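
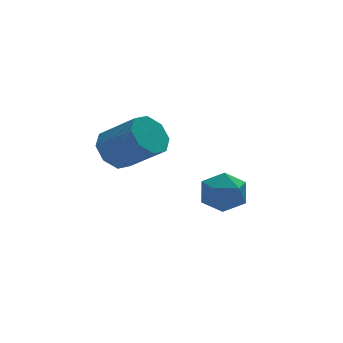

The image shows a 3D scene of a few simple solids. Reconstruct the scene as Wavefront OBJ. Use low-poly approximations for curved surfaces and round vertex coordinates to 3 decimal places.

v -2.248 -0.653 -0.276
v -1.718 -1.005 -1.099
v -0.623 -2.239 0.133
v -1.152 -1.887 0.956
v -1.375 -0.368 -0.766
v -0.28 -1.603 0.466
v -1.544 0.102 -0.146
v -0.448 -1.133 1.086
v -2.124 0.13 0.398
v -1.029 -1.105 1.63
v -2.777 -0.301 0.547
v -1.682 -1.535 1.779
v -3.12 -0.937 0.214
v -2.025 -2.172 1.446
v -2.952 -1.407 -0.406
v -1.856 -2.642 0.826
v -2.371 -1.435 -0.95
v -1.276 -2.67 0.282
v 2.955 0.956 -3.45
v 3.633 0.047 -3.386
v 1.627 -0.087 -4.174
v 2.305 -0.996 -4.11
v 1.901 -0.522 -3.161
v 2.721 0.123 -2.713
v 2.539 -0.163 -4.847
v 3.359 0.482 -4.399
v 3.376 -0.644 -4.249
v 2.982 -0.866 -3.208
v 2.278 0.826 -4.352
v 1.884 0.604 -3.311
f 2 1 5
f 2 5 3
f 3 5 6
f 3 6 4
f 5 1 7
f 5 7 6
f 6 7 8
f 6 8 4
f 7 1 9
f 7 9 8
f 8 9 10
f 8 10 4
f 9 1 11
f 9 11 10
f 10 11 12
f 10 12 4
f 11 1 13
f 11 13 12
f 12 13 14
f 12 14 4
f 13 1 15
f 13 15 14
f 14 15 16
f 14 16 4
f 15 1 17
f 15 17 16
f 16 17 18
f 16 18 4
f 17 1 2
f 17 2 18
f 18 2 3
f 18 3 4
f 19 30 24
f 19 24 20
f 19 20 26
f 19 26 29
f 19 29 30
f 20 24 28
f 24 30 23
f 30 29 21
f 29 26 25
f 26 20 27
f 22 28 23
f 22 23 21
f 22 21 25
f 22 25 27
f 22 27 28
f 23 28 24
f 21 23 30
f 25 21 29
f 27 25 26
f 28 27 20



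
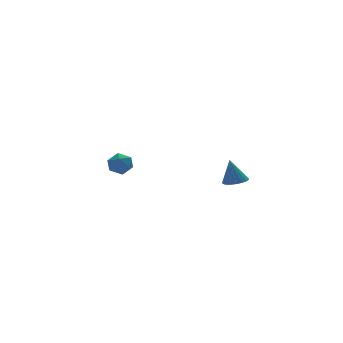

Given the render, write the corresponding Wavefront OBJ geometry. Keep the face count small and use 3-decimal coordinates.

v -0.488 -4.077 -0.374
v 0.077 -3.887 -0.311
v -0.692 -3.883 0.854
v -0.055 -3.662 -0.368
v -0.273 -3.519 -0.427
v -0.534 -3.487 -0.475
v -0.786 -3.572 -0.503
v -0.978 -3.757 -0.506
v -1.074 -4.005 -0.482
v -1.054 -4.268 -0.438
v -0.921 -4.492 -0.38
v -0.703 -4.635 -0.321
v -0.443 -4.667 -0.273
v -0.191 -4.582 -0.245
v 0.002 -4.397 -0.242
v 0.097 -4.149 -0.266
v -3.895 2.444 -1.521
v -3.609 2.874 -1.074
v -3.251 1.626 -1.146
v -2.965 2.056 -0.699
v -3.617 1.865 -0.621
v -4.014 2.37 -0.852
v -2.846 2.13 -1.368
v -3.243 2.635 -1.599
v -2.96 2.68 -0.979
v -3.437 2.516 -0.517
v -3.423 1.984 -1.703
v -3.9 1.82 -1.241
f 2 1 4
f 2 4 3
f 4 1 5
f 4 5 3
f 5 1 6
f 5 6 3
f 6 1 7
f 6 7 3
f 7 1 8
f 7 8 3
f 8 1 9
f 8 9 3
f 9 1 10
f 9 10 3
f 10 1 11
f 10 11 3
f 11 1 12
f 11 12 3
f 12 1 13
f 12 13 3
f 13 1 14
f 13 14 3
f 14 1 15
f 14 15 3
f 15 1 16
f 15 16 3
f 16 1 2
f 16 2 3
f 17 28 22
f 17 22 18
f 17 18 24
f 17 24 27
f 17 27 28
f 18 22 26
f 22 28 21
f 28 27 19
f 27 24 23
f 24 18 25
f 20 26 21
f 20 21 19
f 20 19 23
f 20 23 25
f 20 25 26
f 21 26 22
f 19 21 28
f 23 19 27
f 25 23 24
f 26 25 18



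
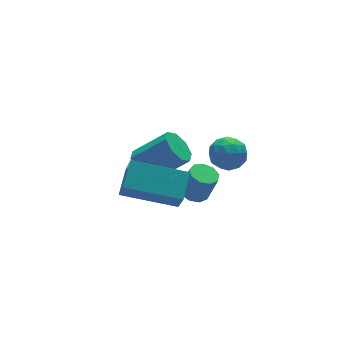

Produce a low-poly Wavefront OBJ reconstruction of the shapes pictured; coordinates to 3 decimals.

v -0.835 0.392 -0.484
v -0.351 0.769 -0.8
v 0.718 0.244 0.207
v 0.235 -0.132 0.524
v -0.589 1.033 -0.41
v 0.48 0.508 0.597
v -0.971 0.922 -0.063
v 0.098 0.397 0.945
v -1.273 0.5 0.038
v -0.204 -0.025 1.045
v -1.318 0.016 -0.167
v -0.249 -0.509 0.84
v -1.08 -0.248 -0.557
v -0.011 -0.773 0.45
v -0.698 -0.137 -0.905
v 0.371 -0.662 0.103
v -0.396 0.285 -1.005
v 0.673 -0.24 0.002
v -3.269 -2.529 1.614
v -3.439 -3.172 2.649
v -2.643 -1.852 2.138
v -2.813 -2.495 3.173
v -1.727 -3.625 1.187
v -1.897 -4.268 2.222
v -1.101 -2.948 1.711
v -1.271 -3.591 2.746
v -0.263 -2.053 -0.117
v 0.008 -2.47 -0.27
v 0.294 -2.663 0.764
v 0.023 -2.247 0.917
v 0.216 -2.182 -0.273
v 0.502 -2.375 0.761
v 0.2 -1.833 -0.204
v 0.486 -2.026 0.83
v -0.032 -1.588 -0.094
v 0.253 -1.781 0.941
v -0.373 -1.56 0.006
v -0.088 -1.753 1.04
v -0.662 -1.763 0.047
v -0.377 -1.957 1.081
v -0.764 -2.102 0.012
v -0.479 -2.296 1.046
v -0.632 -2.418 -0.083
v -0.346 -2.612 0.951
v -0.326 -2.564 -0.195
v -0.041 -2.757 0.839
v 1.624 -0.988 1.135
v 2.059 -1.244 0.643
v 0.761 -1.576 0.677
v 1.196 -1.832 0.185
v 1.266 -2.034 0.857
v 1.799 -1.671 1.139
v 1.021 -1.149 0.181
v 1.554 -0.786 0.463
v 1.686 -1.343 0.053
v 1.837 -1.89 0.471
v 0.983 -0.93 0.849
v 1.134 -1.477 1.267
v 1.917 -1.064 0.929
v 0.903 -1.756 0.391
v 0.944 -1.875 0.786
v 1.2 -2.025 0.497
v 1.764 -1.315 1.221
v 2.02 -1.465 0.931
v 1.554 -1.93 1.057
v 0.8 -1.355 0.389
v 1.056 -1.505 0.099
v 1.62 -0.795 0.823
v 1.876 -0.945 0.534
v 1.266 -0.89 0.263
v 1.954 -1.273 0.293
v 1.447 -1.619 0.024
v 1.344 -1.218 0.022
v 1.657 -1.004 0.188
v 2.043 -1.594 0.539
v 1.535 -1.94 0.27
v 1.577 -2.059 0.664
v 1.89 -1.845 0.83
v 1.824 -1.653 0.192
v 1.285 -0.88 1.05
v 0.777 -1.226 0.781
v 0.93 -0.975 0.49
v 1.243 -0.761 0.656
v 1.373 -1.201 1.296
v 0.866 -1.547 1.027
v 1.163 -1.816 1.132
v 1.476 -1.602 1.298
v 0.996 -1.167 1.128
f 2 1 5
f 2 5 3
f 3 5 6
f 3 6 4
f 5 1 7
f 5 7 6
f 6 7 8
f 6 8 4
f 7 1 9
f 7 9 8
f 8 9 10
f 8 10 4
f 9 1 11
f 9 11 10
f 10 11 12
f 10 12 4
f 11 1 13
f 11 13 12
f 12 13 14
f 12 14 4
f 13 1 15
f 13 15 14
f 14 15 16
f 14 16 4
f 15 1 17
f 15 17 16
f 16 17 18
f 16 18 4
f 17 1 2
f 17 2 18
f 18 2 3
f 18 3 4
f 20 22 19
f 23 20 19
f 19 22 21
f 21 23 19
f 20 26 22
f 24 20 23
f 24 26 20
f 22 26 21
f 25 23 21
f 21 26 25
f 25 24 23
f 26 24 25
f 28 27 31
f 28 31 29
f 29 31 32
f 29 32 30
f 31 27 33
f 31 33 32
f 32 33 34
f 32 34 30
f 33 27 35
f 33 35 34
f 34 35 36
f 34 36 30
f 35 27 37
f 35 37 36
f 36 37 38
f 36 38 30
f 37 27 39
f 37 39 38
f 38 39 40
f 38 40 30
f 39 27 41
f 39 41 40
f 40 41 42
f 40 42 30
f 41 27 43
f 41 43 42
f 42 43 44
f 42 44 30
f 43 27 45
f 43 45 44
f 44 45 46
f 44 46 30
f 45 27 28
f 45 28 46
f 46 28 29
f 46 29 30
f 47 84 63
f 84 58 87
f 63 87 52
f 84 87 63
f 47 63 59
f 63 52 64
f 59 64 48
f 63 64 59
f 47 59 68
f 59 48 69
f 68 69 54
f 59 69 68
f 47 68 80
f 68 54 83
f 80 83 57
f 68 83 80
f 47 80 84
f 80 57 88
f 84 88 58
f 80 88 84
f 48 64 75
f 64 52 78
f 75 78 56
f 64 78 75
f 52 87 65
f 87 58 86
f 65 86 51
f 87 86 65
f 58 88 85
f 88 57 81
f 85 81 49
f 88 81 85
f 57 83 82
f 83 54 70
f 82 70 53
f 83 70 82
f 54 69 74
f 69 48 71
f 74 71 55
f 69 71 74
f 50 76 62
f 76 56 77
f 62 77 51
f 76 77 62
f 50 62 60
f 62 51 61
f 60 61 49
f 62 61 60
f 50 60 67
f 60 49 66
f 67 66 53
f 60 66 67
f 50 67 72
f 67 53 73
f 72 73 55
f 67 73 72
f 50 72 76
f 72 55 79
f 76 79 56
f 72 79 76
f 51 77 65
f 77 56 78
f 65 78 52
f 77 78 65
f 49 61 85
f 61 51 86
f 85 86 58
f 61 86 85
f 53 66 82
f 66 49 81
f 82 81 57
f 66 81 82
f 55 73 74
f 73 53 70
f 74 70 54
f 73 70 74
f 56 79 75
f 79 55 71
f 75 71 48
f 79 71 75



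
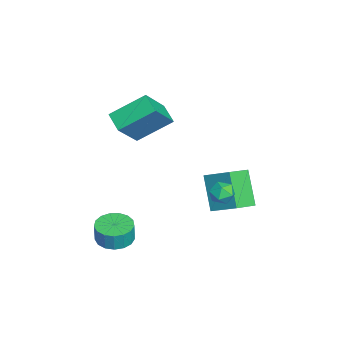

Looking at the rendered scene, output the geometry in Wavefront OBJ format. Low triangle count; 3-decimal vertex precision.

v -1.37 -1.979 1.369
v -1.696 -0.243 2.524
v -0.432 -1.497 0.91
v -0.758 0.238 2.065
v -0.182 -2.798 2.935
v -0.508 -1.063 4.09
v 0.756 -2.317 2.476
v 0.43 -0.581 3.631
v -1.392 2.588 -2.097
v -0.623 3.799 -1.261
v -0.145 2.937 -3.75
v 0.624 4.148 -2.915
v -0.484 1.672 -1.605
v 0.285 2.883 -0.77
v 0.763 2.021 -3.259
v 1.532 3.232 -2.423
v 2.109 2.677 -0.367
v 2.564 2.966 0.069
v 2.936 2.074 -0.829
v 3.391 2.363 -0.393
v 2.912 1.922 -0.153
v 2.401 2.295 0.133
v 3.099 2.745 -0.893
v 2.588 3.118 -0.607
v 3.176 3.008 -0.255
v 3.06 2.499 0.202
v 2.44 2.541 -0.962
v 2.324 2.032 -0.505
v 2.834 -2.444 -3.607
v 3.344 -1.656 -3.653
v 3.455 -1.667 -2.619
v 2.946 -2.456 -2.573
v 2.922 -1.508 -3.606
v 3.033 -1.52 -2.572
v 2.479 -1.575 -3.559
v 2.59 -1.587 -2.525
v 2.118 -1.841 -3.523
v 2.229 -1.853 -2.489
v 1.921 -2.245 -3.507
v 2.032 -2.257 -2.473
v 1.933 -2.695 -3.513
v 2.045 -2.707 -2.479
v 2.152 -3.087 -3.541
v 2.263 -3.099 -2.507
v 2.527 -3.332 -3.584
v 2.638 -3.344 -2.55
v 2.972 -3.374 -3.632
v 3.084 -3.385 -2.598
v 3.386 -3.202 -3.675
v 3.497 -3.214 -2.641
v 3.674 -2.857 -3.702
v 3.785 -2.869 -2.668
v 3.769 -2.417 -3.707
v 3.88 -2.429 -2.673
v 3.65 -1.984 -3.69
v 3.761 -1.995 -2.656
f 2 4 1
f 5 2 1
f 1 4 3
f 3 5 1
f 2 8 4
f 6 2 5
f 6 8 2
f 4 8 3
f 7 5 3
f 3 8 7
f 7 6 5
f 8 6 7
f 10 12 9
f 13 10 9
f 9 12 11
f 11 13 9
f 10 16 12
f 14 10 13
f 14 16 10
f 12 16 11
f 15 13 11
f 11 16 15
f 15 14 13
f 16 14 15
f 17 28 22
f 17 22 18
f 17 18 24
f 17 24 27
f 17 27 28
f 18 22 26
f 22 28 21
f 28 27 19
f 27 24 23
f 24 18 25
f 20 26 21
f 20 21 19
f 20 19 23
f 20 23 25
f 20 25 26
f 21 26 22
f 19 21 28
f 23 19 27
f 25 23 24
f 26 25 18
f 30 29 33
f 30 33 31
f 31 33 34
f 31 34 32
f 33 29 35
f 33 35 34
f 34 35 36
f 34 36 32
f 35 29 37
f 35 37 36
f 36 37 38
f 36 38 32
f 37 29 39
f 37 39 38
f 38 39 40
f 38 40 32
f 39 29 41
f 39 41 40
f 40 41 42
f 40 42 32
f 41 29 43
f 41 43 42
f 42 43 44
f 42 44 32
f 43 29 45
f 43 45 44
f 44 45 46
f 44 46 32
f 45 29 47
f 45 47 46
f 46 47 48
f 46 48 32
f 47 29 49
f 47 49 48
f 48 49 50
f 48 50 32
f 49 29 51
f 49 51 50
f 50 51 52
f 50 52 32
f 51 29 53
f 51 53 52
f 52 53 54
f 52 54 32
f 53 29 55
f 53 55 54
f 54 55 56
f 54 56 32
f 55 29 30
f 55 30 56
f 56 30 31
f 56 31 32



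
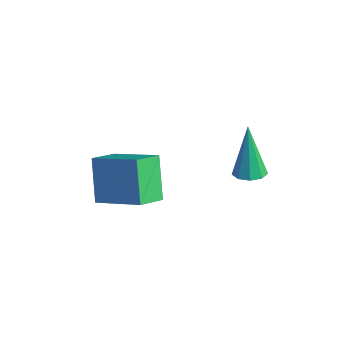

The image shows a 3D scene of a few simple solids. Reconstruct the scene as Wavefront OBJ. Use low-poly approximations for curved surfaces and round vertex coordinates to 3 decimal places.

v -1.456 -0.777 -0.682
v -1.29 -1.839 -0.149
v 0.23 -0.08 0.185
v 0.396 -1.142 0.718
v -0.496 -1.338 -2.098
v -0.33 -2.4 -1.565
v 1.19 -0.641 -1.231
v 1.356 -1.703 -0.698
v 1.686 2.772 -1.401
v 2.307 2.814 -1.249
v 1.154 3.068 0.681
v 2.149 3.211 -1.345
v 1.775 3.402 -1.468
v 1.36 3.299 -1.56
v 1.097 2.949 -1.577
v 1.11 2.517 -1.512
v 1.393 2.203 -1.396
v 1.813 2.156 -1.282
v 2.174 2.397 -1.223
f 2 4 1
f 5 2 1
f 1 4 3
f 3 5 1
f 2 8 4
f 6 2 5
f 6 8 2
f 4 8 3
f 7 5 3
f 3 8 7
f 7 6 5
f 8 6 7
f 10 9 12
f 10 12 11
f 12 9 13
f 12 13 11
f 13 9 14
f 13 14 11
f 14 9 15
f 14 15 11
f 15 9 16
f 15 16 11
f 16 9 17
f 16 17 11
f 17 9 18
f 17 18 11
f 18 9 19
f 18 19 11
f 19 9 10
f 19 10 11



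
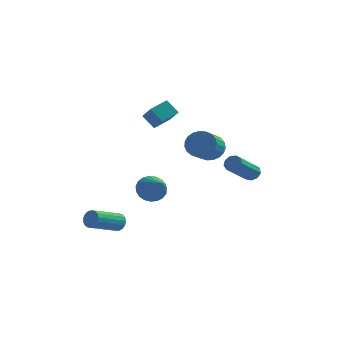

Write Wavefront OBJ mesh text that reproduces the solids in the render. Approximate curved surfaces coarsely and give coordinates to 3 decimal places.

v -0.593 -0.719 -1.423
v -0.227 -0.992 -2.116
v 0.333 -1.981 -0.437
v -0.007 -0.748 -2.01
v 0.112 -0.499 -1.803
v 0.108 -0.288 -1.53
v -0.016 -0.151 -1.238
v -0.24 -0.113 -0.979
v -0.526 -0.18 -0.796
v -0.822 -0.339 -0.722
v -1.08 -0.565 -0.769
v -1.253 -0.817 -0.929
v -1.311 -1.052 -1.175
v -1.246 -1.23 -1.463
v -1.068 -1.319 -1.745
v -0.807 -1.305 -1.971
v -0.51 -1.189 -2.102
v -1.93 -2.185 -3.244
v -1.568 -2.231 -2.833
v -2.587 -3.581 -2.085
v -2.95 -3.535 -2.496
v -1.74 -2.052 -2.746
v -2.76 -3.402 -1.997
v -1.956 -1.904 -2.772
v -2.975 -3.254 -2.024
v -2.166 -1.82 -2.907
v -3.185 -3.17 -2.158
v -2.322 -1.82 -3.119
v -3.341 -3.17 -2.37
v -2.388 -1.903 -3.36
v -3.408 -3.253 -2.611
v -2.35 -2.051 -3.574
v -3.369 -3.401 -2.825
v -2.215 -2.23 -3.713
v -3.235 -3.58 -2.964
v -2.015 -2.398 -3.744
v -3.035 -3.748 -2.996
v -1.796 -2.518 -3.661
v -2.815 -3.868 -2.912
v -1.607 -2.561 -3.483
v -2.627 -3.911 -2.734
v -1.493 -2.518 -3.249
v -2.512 -3.868 -2.501
v -1.478 -2.399 -3.015
v -2.498 -3.749 -2.266
v -1.462 3.462 1.084
v -2.135 3.678 1.805
v -0.798 4.283 1.457
v -1.471 4.5 2.178
v -0.789 2.5 2.002
v -1.462 2.717 2.723
v -0.125 3.322 2.375
v -0.798 3.538 3.096
v 3.788 3.064 -1.484
v 4.187 3.154 -1.146
v 3.47 1.705 0.082
v 3.072 1.616 -0.256
v 3.904 3.364 -1.063
v 3.187 1.916 0.165
v 3.567 3.435 -1.176
v 2.85 1.986 0.052
v 3.334 3.332 -1.434
v 2.617 1.883 -0.206
v 3.313 3.104 -1.715
v 2.596 1.655 -0.487
v 3.515 2.857 -1.888
v 2.798 1.409 -0.66
v 3.845 2.708 -1.872
v 3.128 1.259 -0.644
v 4.148 2.725 -1.675
v 3.431 1.276 -0.446
v 4.283 2.901 -1.388
v 3.567 1.452 -0.16
v 2.438 -1.077 1.885
v 2.942 -0.815 2.476
v 2.746 -2.04 3.187
v 2.242 -2.303 2.595
v 2.639 -0.703 2.586
v 2.444 -1.928 3.297
v 2.302 -0.655 2.574
v 2.106 -1.881 3.285
v 1.988 -0.681 2.444
v 1.792 -1.906 3.155
v 1.752 -0.775 2.217
v 1.556 -2 2.928
v 1.634 -0.922 1.932
v 1.439 -2.147 2.643
v 1.656 -1.095 1.639
v 1.46 -2.32 2.35
v 1.812 -1.265 1.389
v 1.617 -2.49 2.1
v 2.077 -1.403 1.224
v 1.882 -2.628 1.935
v 2.404 -1.485 1.174
v 2.209 -2.71 1.884
v 2.737 -1.496 1.246
v 2.542 -2.721 1.957
v 3.019 -1.434 1.429
v 2.823 -2.66 2.14
v 3.199 -1.311 1.691
v 3.004 -2.537 2.401
v 3.248 -1.148 1.986
v 3.053 -2.373 2.697
v 3.157 -0.972 2.263
v 2.962 -2.198 2.974
f 2 1 4
f 2 4 3
f 4 1 5
f 4 5 3
f 5 1 6
f 5 6 3
f 6 1 7
f 6 7 3
f 7 1 8
f 7 8 3
f 8 1 9
f 8 9 3
f 9 1 10
f 9 10 3
f 10 1 11
f 10 11 3
f 11 1 12
f 11 12 3
f 12 1 13
f 12 13 3
f 13 1 14
f 13 14 3
f 14 1 15
f 14 15 3
f 15 1 16
f 15 16 3
f 16 1 17
f 16 17 3
f 17 1 2
f 17 2 3
f 19 18 22
f 19 22 20
f 20 22 23
f 20 23 21
f 22 18 24
f 22 24 23
f 23 24 25
f 23 25 21
f 24 18 26
f 24 26 25
f 25 26 27
f 25 27 21
f 26 18 28
f 26 28 27
f 27 28 29
f 27 29 21
f 28 18 30
f 28 30 29
f 29 30 31
f 29 31 21
f 30 18 32
f 30 32 31
f 31 32 33
f 31 33 21
f 32 18 34
f 32 34 33
f 33 34 35
f 33 35 21
f 34 18 36
f 34 36 35
f 35 36 37
f 35 37 21
f 36 18 38
f 36 38 37
f 37 38 39
f 37 39 21
f 38 18 40
f 38 40 39
f 39 40 41
f 39 41 21
f 40 18 42
f 40 42 41
f 41 42 43
f 41 43 21
f 42 18 44
f 42 44 43
f 43 44 45
f 43 45 21
f 44 18 19
f 44 19 45
f 45 19 20
f 45 20 21
f 47 49 46
f 50 47 46
f 46 49 48
f 48 50 46
f 47 53 49
f 51 47 50
f 51 53 47
f 49 53 48
f 52 50 48
f 48 53 52
f 52 51 50
f 53 51 52
f 55 54 58
f 55 58 56
f 56 58 59
f 56 59 57
f 58 54 60
f 58 60 59
f 59 60 61
f 59 61 57
f 60 54 62
f 60 62 61
f 61 62 63
f 61 63 57
f 62 54 64
f 62 64 63
f 63 64 65
f 63 65 57
f 64 54 66
f 64 66 65
f 65 66 67
f 65 67 57
f 66 54 68
f 66 68 67
f 67 68 69
f 67 69 57
f 68 54 70
f 68 70 69
f 69 70 71
f 69 71 57
f 70 54 72
f 70 72 71
f 71 72 73
f 71 73 57
f 72 54 55
f 72 55 73
f 73 55 56
f 73 56 57
f 75 74 78
f 75 78 76
f 76 78 79
f 76 79 77
f 78 74 80
f 78 80 79
f 79 80 81
f 79 81 77
f 80 74 82
f 80 82 81
f 81 82 83
f 81 83 77
f 82 74 84
f 82 84 83
f 83 84 85
f 83 85 77
f 84 74 86
f 84 86 85
f 85 86 87
f 85 87 77
f 86 74 88
f 86 88 87
f 87 88 89
f 87 89 77
f 88 74 90
f 88 90 89
f 89 90 91
f 89 91 77
f 90 74 92
f 90 92 91
f 91 92 93
f 91 93 77
f 92 74 94
f 92 94 93
f 93 94 95
f 93 95 77
f 94 74 96
f 94 96 95
f 95 96 97
f 95 97 77
f 96 74 98
f 96 98 97
f 97 98 99
f 97 99 77
f 98 74 100
f 98 100 99
f 99 100 101
f 99 101 77
f 100 74 102
f 100 102 101
f 101 102 103
f 101 103 77
f 102 74 104
f 102 104 103
f 103 104 105
f 103 105 77
f 104 74 75
f 104 75 105
f 105 75 76
f 105 76 77



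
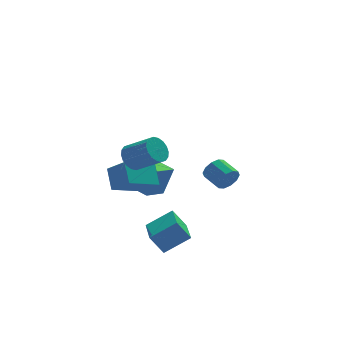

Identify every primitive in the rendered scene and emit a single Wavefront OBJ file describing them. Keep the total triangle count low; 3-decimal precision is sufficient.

v -1.186 -4.16 -2.129
v -1.771 -3.898 -1.21
v -0.891 -2.294 -2.473
v -1.475 -2.032 -1.554
v 0.055 -4.208 -1.326
v -0.529 -3.946 -0.407
v 0.351 -2.342 -1.67
v -0.234 -2.08 -0.751
v -2.684 -0.451 0.084
v -2.035 -1.191 0.838
v -2.667 0.463 0.965
v -2.018 -0.277 1.72
v -1.082 0.217 -0.64
v -0.433 -0.523 0.115
v -1.065 1.131 0.242
v -0.416 0.391 0.996
v 2.917 -0.389 -0.131
v 3.123 -0.104 -0.701
v 2.689 0.854 -0.379
v 2.483 0.569 0.191
v 2.743 -0.255 -0.764
v 2.309 0.703 -0.442
v 2.429 -0.457 -0.585
v 1.995 0.501 -0.263
v 2.302 -0.634 -0.233
v 1.868 0.324 0.09
v 2.409 -0.716 0.159
v 1.975 0.242 0.481
v 2.711 -0.674 0.439
v 2.277 0.284 0.761
v 3.091 -0.523 0.502
v 2.657 0.435 0.824
v 3.405 -0.321 0.323
v 2.971 0.637 0.645
v 3.532 -0.144 -0.03
v 3.098 0.814 0.293
v 3.425 -0.062 -0.421
v 2.991 0.896 -0.099
v -2.161 -2.421 3.194
v -1.62 -1.949 3.059
v -0.679 -2.787 3.89
v -1.219 -3.259 4.026
v -1.754 -1.83 3.33
v -0.813 -2.668 4.161
v -1.968 -1.828 3.574
v -1.027 -2.666 4.406
v -2.22 -1.943 3.743
v -1.279 -2.782 4.575
v -2.461 -2.153 3.804
v -1.519 -2.992 4.635
v -2.642 -2.416 3.743
v -1.7 -3.255 4.575
v -2.727 -2.68 3.574
v -1.786 -3.519 4.406
v -2.701 -2.893 3.33
v -1.76 -3.731 4.161
v -2.567 -3.012 3.059
v -1.626 -3.85 3.89
v -2.353 -3.014 2.814
v -1.412 -3.852 3.646
v -2.101 -2.898 2.645
v -1.16 -3.737 3.477
v -1.861 -2.688 2.585
v -0.919 -3.527 3.416
v -1.68 -2.425 2.645
v -0.738 -3.264 3.477
v -1.594 -2.161 2.814
v -0.653 -3 3.646
v -1.442 2.763 -1.434
v -0.898 2.834 0.101
v -0.446 3.451 -1.819
v 0.098 3.522 -0.284
v -0.578 1.378 -1.676
v -0.034 1.449 -0.141
v 0.418 2.066 -2.061
v 0.962 2.137 -0.526
f 2 4 1
f 5 2 1
f 1 4 3
f 3 5 1
f 2 8 4
f 6 2 5
f 6 8 2
f 4 8 3
f 7 5 3
f 3 8 7
f 7 6 5
f 8 6 7
f 10 12 9
f 13 10 9
f 9 12 11
f 11 13 9
f 10 16 12
f 14 10 13
f 14 16 10
f 12 16 11
f 15 13 11
f 11 16 15
f 15 14 13
f 16 14 15
f 18 17 21
f 18 21 19
f 19 21 22
f 19 22 20
f 21 17 23
f 21 23 22
f 22 23 24
f 22 24 20
f 23 17 25
f 23 25 24
f 24 25 26
f 24 26 20
f 25 17 27
f 25 27 26
f 26 27 28
f 26 28 20
f 27 17 29
f 27 29 28
f 28 29 30
f 28 30 20
f 29 17 31
f 29 31 30
f 30 31 32
f 30 32 20
f 31 17 33
f 31 33 32
f 32 33 34
f 32 34 20
f 33 17 35
f 33 35 34
f 34 35 36
f 34 36 20
f 35 17 37
f 35 37 36
f 36 37 38
f 36 38 20
f 37 17 18
f 37 18 38
f 38 18 19
f 38 19 20
f 40 39 43
f 40 43 41
f 41 43 44
f 41 44 42
f 43 39 45
f 43 45 44
f 44 45 46
f 44 46 42
f 45 39 47
f 45 47 46
f 46 47 48
f 46 48 42
f 47 39 49
f 47 49 48
f 48 49 50
f 48 50 42
f 49 39 51
f 49 51 50
f 50 51 52
f 50 52 42
f 51 39 53
f 51 53 52
f 52 53 54
f 52 54 42
f 53 39 55
f 53 55 54
f 54 55 56
f 54 56 42
f 55 39 57
f 55 57 56
f 56 57 58
f 56 58 42
f 57 39 59
f 57 59 58
f 58 59 60
f 58 60 42
f 59 39 61
f 59 61 60
f 60 61 62
f 60 62 42
f 61 39 63
f 61 63 62
f 62 63 64
f 62 64 42
f 63 39 65
f 63 65 64
f 64 65 66
f 64 66 42
f 65 39 67
f 65 67 66
f 66 67 68
f 66 68 42
f 67 39 40
f 67 40 68
f 68 40 41
f 68 41 42
f 70 72 69
f 73 70 69
f 69 72 71
f 71 73 69
f 70 76 72
f 74 70 73
f 74 76 70
f 72 76 71
f 75 73 71
f 71 76 75
f 75 74 73
f 76 74 75



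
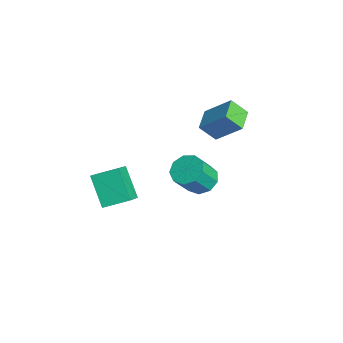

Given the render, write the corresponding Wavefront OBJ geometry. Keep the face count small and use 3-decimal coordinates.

v 0.289 0.662 -0.149
v 0.92 1.328 0.055
v 1.422 0.423 1.454
v 0.791 -0.242 1.249
v 0.36 1.461 0.341
v 0.862 0.556 1.74
v -0.233 1.22 0.398
v 0.269 0.315 1.797
v -0.582 0.718 0.199
v -0.08 -0.187 1.598
v -0.524 0.19 -0.163
v -0.022 -0.715 1.236
v -0.085 -0.117 -0.519
v 0.417 -1.022 0.88
v 0.529 -0.059 -0.702
v 1.031 -0.964 0.697
v 1.03 0.336 -0.626
v 1.532 -0.569 0.772
v 1.185 0.884 -0.327
v 1.687 -0.021 1.071
v -2.56 2.172 0.371
v -2.825 1.336 1.276
v -3.768 2.8 0.598
v -4.033 1.964 1.503
v -1.707 3.336 1.697
v -1.972 2.5 2.602
v -2.915 3.964 1.924
v -3.18 3.128 2.829
v -1.901 -3.59 -3.211
v -3.26 -3.897 -1.734
v -1.59 -2.196 -2.635
v -2.949 -2.503 -1.158
v -0.771 -4.217 -2.302
v -2.13 -4.524 -0.825
v -0.46 -2.823 -1.726
v -1.819 -3.13 -0.249
f 2 1 5
f 2 5 3
f 3 5 6
f 3 6 4
f 5 1 7
f 5 7 6
f 6 7 8
f 6 8 4
f 7 1 9
f 7 9 8
f 8 9 10
f 8 10 4
f 9 1 11
f 9 11 10
f 10 11 12
f 10 12 4
f 11 1 13
f 11 13 12
f 12 13 14
f 12 14 4
f 13 1 15
f 13 15 14
f 14 15 16
f 14 16 4
f 15 1 17
f 15 17 16
f 16 17 18
f 16 18 4
f 17 1 19
f 17 19 18
f 18 19 20
f 18 20 4
f 19 1 2
f 19 2 20
f 20 2 3
f 20 3 4
f 22 24 21
f 25 22 21
f 21 24 23
f 23 25 21
f 22 28 24
f 26 22 25
f 26 28 22
f 24 28 23
f 27 25 23
f 23 28 27
f 27 26 25
f 28 26 27
f 30 32 29
f 33 30 29
f 29 32 31
f 31 33 29
f 30 36 32
f 34 30 33
f 34 36 30
f 32 36 31
f 35 33 31
f 31 36 35
f 35 34 33
f 36 34 35



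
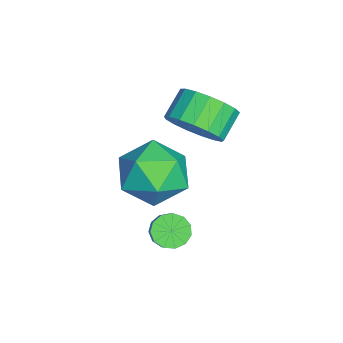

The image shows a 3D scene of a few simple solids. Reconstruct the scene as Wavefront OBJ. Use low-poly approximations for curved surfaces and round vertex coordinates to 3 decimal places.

v -0.027 2.136 -0.615
v 0.549 2.899 -0.398
v -0.258 3.327 0.233
v -0.833 2.564 0.015
v 0.32 3.037 -0.783
v -0.487 3.465 -0.153
v 0.013 2.968 -1.131
v -0.794 3.397 -0.5
v -0.304 2.709 -1.36
v -1.111 3.137 -0.73
v -0.557 2.319 -1.419
v -1.364 2.747 -0.788
v -0.689 1.886 -1.293
v -1.496 2.314 -0.663
v -0.668 1.511 -1.012
v -1.475 1.939 -0.382
v -0.501 1.279 -0.641
v -1.308 1.707 -0.01
v -0.225 1.243 -0.263
v -1.032 1.671 0.367
v 0.096 1.412 0.034
v -0.711 1.84 0.664
v 0.39 1.746 0.182
v -0.417 2.175 0.812
v 0.588 2.17 0.148
v -0.219 2.599 0.778
v 0.645 2.586 -0.062
v -0.162 3.015 0.569
v -0.931 0.733 -2.796
v -0.253 1.434 -3.562
v 0.673 0.466 -1.618
v 1.351 1.167 -2.384
v 0.455 1.684 -1.7
v -0.536 1.849 -2.427
v 0.956 0.051 -2.753
v -0.035 0.216 -3.48
v 0.914 1.013 -3.535
v 0.604 2.023 -2.884
v -0.184 -0.123 -2.296
v -0.494 0.887 -1.645
v 1.919 1.536 -3.696
v 2.181 1.973 -4.013
v 3.002 2.101 -3.162
v 2.741 1.664 -2.844
v 1.952 2.123 -3.815
v 2.773 2.251 -2.964
v 1.712 2.087 -3.579
v 2.534 2.215 -2.728
v 1.539 1.876 -3.38
v 2.36 2.004 -2.528
v 1.486 1.557 -3.281
v 2.307 1.685 -2.43
v 1.571 1.231 -3.314
v 2.392 1.359 -2.462
v 1.766 1.002 -3.468
v 2.588 1.131 -2.616
v 2.01 0.943 -3.694
v 2.832 1.071 -2.843
v 2.225 1.072 -3.921
v 3.047 1.2 -3.07
v 2.343 1.348 -4.076
v 3.165 1.476 -3.225
v 2.327 1.684 -4.111
v 3.148 1.812 -3.259
f 2 1 5
f 2 5 3
f 3 5 6
f 3 6 4
f 5 1 7
f 5 7 6
f 6 7 8
f 6 8 4
f 7 1 9
f 7 9 8
f 8 9 10
f 8 10 4
f 9 1 11
f 9 11 10
f 10 11 12
f 10 12 4
f 11 1 13
f 11 13 12
f 12 13 14
f 12 14 4
f 13 1 15
f 13 15 14
f 14 15 16
f 14 16 4
f 15 1 17
f 15 17 16
f 16 17 18
f 16 18 4
f 17 1 19
f 17 19 18
f 18 19 20
f 18 20 4
f 19 1 21
f 19 21 20
f 20 21 22
f 20 22 4
f 21 1 23
f 21 23 22
f 22 23 24
f 22 24 4
f 23 1 25
f 23 25 24
f 24 25 26
f 24 26 4
f 25 1 27
f 25 27 26
f 26 27 28
f 26 28 4
f 27 1 2
f 27 2 28
f 28 2 3
f 28 3 4
f 29 40 34
f 29 34 30
f 29 30 36
f 29 36 39
f 29 39 40
f 30 34 38
f 34 40 33
f 40 39 31
f 39 36 35
f 36 30 37
f 32 38 33
f 32 33 31
f 32 31 35
f 32 35 37
f 32 37 38
f 33 38 34
f 31 33 40
f 35 31 39
f 37 35 36
f 38 37 30
f 42 41 45
f 42 45 43
f 43 45 46
f 43 46 44
f 45 41 47
f 45 47 46
f 46 47 48
f 46 48 44
f 47 41 49
f 47 49 48
f 48 49 50
f 48 50 44
f 49 41 51
f 49 51 50
f 50 51 52
f 50 52 44
f 51 41 53
f 51 53 52
f 52 53 54
f 52 54 44
f 53 41 55
f 53 55 54
f 54 55 56
f 54 56 44
f 55 41 57
f 55 57 56
f 56 57 58
f 56 58 44
f 57 41 59
f 57 59 58
f 58 59 60
f 58 60 44
f 59 41 61
f 59 61 60
f 60 61 62
f 60 62 44
f 61 41 63
f 61 63 62
f 62 63 64
f 62 64 44
f 63 41 42
f 63 42 64
f 64 42 43
f 64 43 44



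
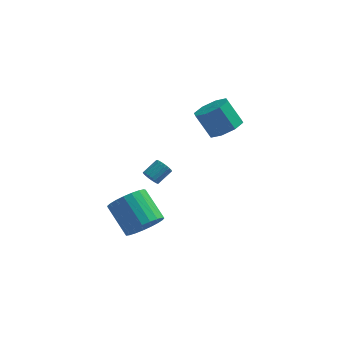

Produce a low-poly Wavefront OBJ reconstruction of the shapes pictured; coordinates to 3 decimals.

v -0.715 -3.343 -1.938
v -0.179 -2.463 -2.295
v -1.29 -1.318 -1.14
v -1.825 -2.197 -0.782
v -0.52 -2.493 -2.593
v -1.631 -1.348 -1.437
v -0.894 -2.671 -2.777
v -2.005 -1.525 -1.621
v -1.237 -2.964 -2.816
v -2.348 -1.818 -1.66
v -1.49 -3.323 -2.703
v -2.601 -2.177 -1.548
v -1.609 -3.685 -2.458
v -2.72 -2.54 -1.303
v -1.573 -3.988 -2.123
v -2.684 -2.843 -0.968
v -1.389 -4.18 -1.756
v -2.5 -3.034 -0.601
v -1.088 -4.227 -1.42
v -2.199 -3.081 -0.265
v -0.722 -4.121 -1.174
v -1.833 -2.975 -0.019
v -0.356 -3.88 -1.06
v -1.466 -2.735 0.096
v -0.051 -3.547 -1.098
v -1.162 -2.401 0.058
v 0.139 -3.178 -1.28
v -0.972 -2.033 -0.125
v 0.181 -2.838 -1.577
v -0.929 -1.692 -0.421
v 0.069 -2.585 -1.936
v -1.042 -1.439 -0.78
v -0.532 -2.583 1.217
v -0.184 -2.604 0.844
v 0.399 -1.938 1.351
v 0.052 -1.917 1.723
v -0.319 -2.434 0.777
v 0.264 -1.768 1.284
v -0.497 -2.294 0.797
v 0.086 -1.628 1.304
v -0.681 -2.212 0.901
v -0.098 -1.546 1.408
v -0.836 -2.202 1.067
v -0.253 -1.536 1.573
v -0.93 -2.268 1.262
v -0.347 -1.602 1.769
v -0.946 -2.397 1.449
v -0.363 -1.731 1.955
v -0.879 -2.562 1.589
v -0.296 -1.896 2.096
v -0.744 -2.732 1.656
v -0.161 -2.066 2.163
v -0.566 -2.872 1.636
v 0.017 -2.206 2.143
v -0.382 -2.954 1.532
v 0.201 -2.288 2.039
v -0.227 -2.964 1.367
v 0.356 -2.298 1.873
v -0.133 -2.898 1.171
v 0.45 -2.232 1.678
v -0.117 -2.769 0.985
v 0.466 -2.103 1.491
v 2.584 2.929 1.261
v 3.462 2.927 1.818
v 2.615 3.27 3.156
v 1.736 3.271 2.599
v 3.289 3.646 1.524
v 2.442 3.989 2.862
v 2.703 3.945 1.076
v 1.856 4.288 2.414
v 2.047 3.649 0.737
v 1.2 3.991 2.074
v 1.705 2.93 0.704
v 0.858 3.273 2.042
v 1.878 2.211 0.998
v 1.031 2.554 2.336
v 2.464 1.912 1.446
v 1.617 2.255 2.784
v 3.12 2.209 1.786
v 2.273 2.551 3.123
f 2 1 5
f 2 5 3
f 3 5 6
f 3 6 4
f 5 1 7
f 5 7 6
f 6 7 8
f 6 8 4
f 7 1 9
f 7 9 8
f 8 9 10
f 8 10 4
f 9 1 11
f 9 11 10
f 10 11 12
f 10 12 4
f 11 1 13
f 11 13 12
f 12 13 14
f 12 14 4
f 13 1 15
f 13 15 14
f 14 15 16
f 14 16 4
f 15 1 17
f 15 17 16
f 16 17 18
f 16 18 4
f 17 1 19
f 17 19 18
f 18 19 20
f 18 20 4
f 19 1 21
f 19 21 20
f 20 21 22
f 20 22 4
f 21 1 23
f 21 23 22
f 22 23 24
f 22 24 4
f 23 1 25
f 23 25 24
f 24 25 26
f 24 26 4
f 25 1 27
f 25 27 26
f 26 27 28
f 26 28 4
f 27 1 29
f 27 29 28
f 28 29 30
f 28 30 4
f 29 1 31
f 29 31 30
f 30 31 32
f 30 32 4
f 31 1 2
f 31 2 32
f 32 2 3
f 32 3 4
f 34 33 37
f 34 37 35
f 35 37 38
f 35 38 36
f 37 33 39
f 37 39 38
f 38 39 40
f 38 40 36
f 39 33 41
f 39 41 40
f 40 41 42
f 40 42 36
f 41 33 43
f 41 43 42
f 42 43 44
f 42 44 36
f 43 33 45
f 43 45 44
f 44 45 46
f 44 46 36
f 45 33 47
f 45 47 46
f 46 47 48
f 46 48 36
f 47 33 49
f 47 49 48
f 48 49 50
f 48 50 36
f 49 33 51
f 49 51 50
f 50 51 52
f 50 52 36
f 51 33 53
f 51 53 52
f 52 53 54
f 52 54 36
f 53 33 55
f 53 55 54
f 54 55 56
f 54 56 36
f 55 33 57
f 55 57 56
f 56 57 58
f 56 58 36
f 57 33 59
f 57 59 58
f 58 59 60
f 58 60 36
f 59 33 61
f 59 61 60
f 60 61 62
f 60 62 36
f 61 33 34
f 61 34 62
f 62 34 35
f 62 35 36
f 64 63 67
f 64 67 65
f 65 67 68
f 65 68 66
f 67 63 69
f 67 69 68
f 68 69 70
f 68 70 66
f 69 63 71
f 69 71 70
f 70 71 72
f 70 72 66
f 71 63 73
f 71 73 72
f 72 73 74
f 72 74 66
f 73 63 75
f 73 75 74
f 74 75 76
f 74 76 66
f 75 63 77
f 75 77 76
f 76 77 78
f 76 78 66
f 77 63 79
f 77 79 78
f 78 79 80
f 78 80 66
f 79 63 64
f 79 64 80
f 80 64 65
f 80 65 66



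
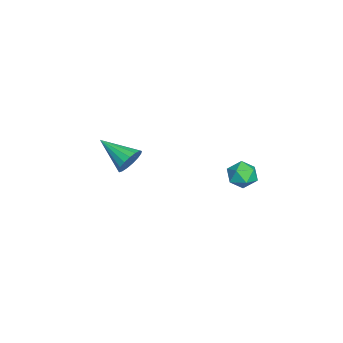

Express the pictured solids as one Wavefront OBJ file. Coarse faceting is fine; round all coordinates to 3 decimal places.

v -0.247 3.253 -2.338
v 0.349 3.744 -2.004
v 0.091 2.256 -1.476
v 0.687 2.747 -1.142
v -0.126 2.93 -1.022
v -0.334 3.546 -1.555
v 0.774 2.454 -1.925
v 0.566 3.07 -2.458
v 0.98 3.25 -1.749
v 0.424 3.544 -1.19
v 0.016 2.456 -2.29
v -0.54 2.75 -1.731
v -2.95 -2.77 -3.547
v -2.592 -3.28 -4.14
v -3.87 -4.39 -2.713
v -2.317 -3.277 -3.833
v -2.188 -3.159 -3.461
v -2.233 -2.952 -3.108
v -2.443 -2.703 -2.856
v -2.769 -2.469 -2.762
v -3.136 -2.305 -2.848
v -3.461 -2.247 -3.094
v -3.669 -2.309 -3.444
v -3.712 -2.477 -3.817
v -3.581 -2.712 -4.129
v -3.305 -2.96 -4.307
v -2.948 -3.165 -4.311
f 1 12 6
f 1 6 2
f 1 2 8
f 1 8 11
f 1 11 12
f 2 6 10
f 6 12 5
f 12 11 3
f 11 8 7
f 8 2 9
f 4 10 5
f 4 5 3
f 4 3 7
f 4 7 9
f 4 9 10
f 5 10 6
f 3 5 12
f 7 3 11
f 9 7 8
f 10 9 2
f 14 13 16
f 14 16 15
f 16 13 17
f 16 17 15
f 17 13 18
f 17 18 15
f 18 13 19
f 18 19 15
f 19 13 20
f 19 20 15
f 20 13 21
f 20 21 15
f 21 13 22
f 21 22 15
f 22 13 23
f 22 23 15
f 23 13 24
f 23 24 15
f 24 13 25
f 24 25 15
f 25 13 26
f 25 26 15
f 26 13 27
f 26 27 15
f 27 13 14
f 27 14 15



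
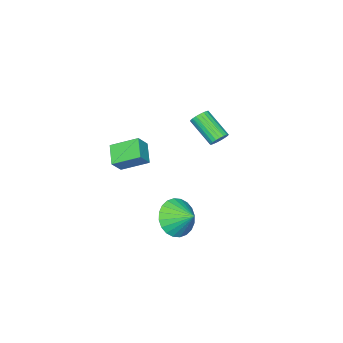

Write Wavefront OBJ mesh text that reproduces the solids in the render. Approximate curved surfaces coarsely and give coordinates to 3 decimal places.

v 3.549 3.082 -0.352
v 4.278 3.493 -1.035
v 3.531 4.118 0.252
v 3.917 3.598 -1.227
v 3.5 3.624 -1.285
v 3.091 3.568 -1.201
v 2.752 3.438 -0.988
v 2.534 3.253 -0.678
v 2.47 3.043 -0.318
v 2.571 2.838 0.036
v 2.821 2.67 0.331
v 3.181 2.565 0.522
v 3.598 2.539 0.58
v 4.007 2.595 0.496
v 4.347 2.725 0.283
v 4.565 2.91 -0.026
v 4.628 3.121 -0.386
v 4.527 3.325 -0.74
v -2.612 0.302 0.533
v -2.351 0.008 0.163
v -2.447 -1.376 1.197
v -2.708 -1.082 1.567
v -2.182 0.088 0.287
v -2.278 -1.296 1.32
v -2.087 0.205 0.453
v -2.183 -1.179 1.486
v -2.083 0.34 0.633
v -2.179 -1.044 1.666
v -2.17 0.467 0.796
v -2.266 -0.917 1.829
v -2.334 0.566 0.913
v -2.43 -0.818 1.947
v -2.545 0.62 0.965
v -2.642 -0.764 1.998
v -2.769 0.618 0.942
v -2.865 -0.766 1.975
v -2.965 0.562 0.848
v -3.061 -0.822 1.882
v -3.1 0.461 0.7
v -3.196 -0.923 1.734
v -3.151 0.332 0.523
v -3.247 -1.052 1.557
v -3.109 0.198 0.348
v -3.205 -1.186 1.382
v -2.98 0.083 0.205
v -3.076 -1.302 1.238
v -2.788 0.005 0.118
v -2.884 -1.379 1.152
v -2.566 -0.022 0.104
v -2.662 -1.406 1.137
v 0.753 -3.184 -0.166
v 0.008 -2.003 0.507
v 1.475 -2.382 -0.776
v 0.73 -1.2 -0.103
v 1.37 -3.2 0.543
v 0.625 -2.018 1.216
v 2.092 -2.397 -0.067
v 1.347 -1.216 0.606
f 2 1 4
f 2 4 3
f 4 1 5
f 4 5 3
f 5 1 6
f 5 6 3
f 6 1 7
f 6 7 3
f 7 1 8
f 7 8 3
f 8 1 9
f 8 9 3
f 9 1 10
f 9 10 3
f 10 1 11
f 10 11 3
f 11 1 12
f 11 12 3
f 12 1 13
f 12 13 3
f 13 1 14
f 13 14 3
f 14 1 15
f 14 15 3
f 15 1 16
f 15 16 3
f 16 1 17
f 16 17 3
f 17 1 18
f 17 18 3
f 18 1 2
f 18 2 3
f 20 19 23
f 20 23 21
f 21 23 24
f 21 24 22
f 23 19 25
f 23 25 24
f 24 25 26
f 24 26 22
f 25 19 27
f 25 27 26
f 26 27 28
f 26 28 22
f 27 19 29
f 27 29 28
f 28 29 30
f 28 30 22
f 29 19 31
f 29 31 30
f 30 31 32
f 30 32 22
f 31 19 33
f 31 33 32
f 32 33 34
f 32 34 22
f 33 19 35
f 33 35 34
f 34 35 36
f 34 36 22
f 35 19 37
f 35 37 36
f 36 37 38
f 36 38 22
f 37 19 39
f 37 39 38
f 38 39 40
f 38 40 22
f 39 19 41
f 39 41 40
f 40 41 42
f 40 42 22
f 41 19 43
f 41 43 42
f 42 43 44
f 42 44 22
f 43 19 45
f 43 45 44
f 44 45 46
f 44 46 22
f 45 19 47
f 45 47 46
f 46 47 48
f 46 48 22
f 47 19 49
f 47 49 48
f 48 49 50
f 48 50 22
f 49 19 20
f 49 20 50
f 50 20 21
f 50 21 22
f 52 54 51
f 55 52 51
f 51 54 53
f 53 55 51
f 52 58 54
f 56 52 55
f 56 58 52
f 54 58 53
f 57 55 53
f 53 58 57
f 57 56 55
f 58 56 57



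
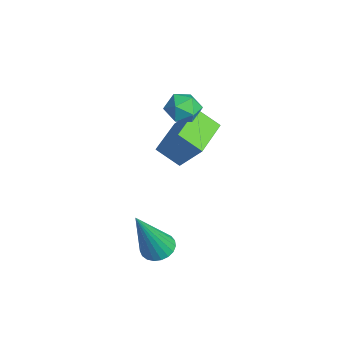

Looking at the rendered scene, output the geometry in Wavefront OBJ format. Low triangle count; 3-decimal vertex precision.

v -1.807 0.237 -2.305
v -1.221 0.808 -1.269
v -1.41 0.907 -2.899
v -0.823 1.478 -1.863
v -0.617 -0.638 -2.497
v -0.03 -0.067 -1.461
v -0.219 0.032 -3.091
v 0.367 0.603 -2.055
v 2.735 -1.319 -4.294
v 3.206 -1.54 -4.501
v 3.225 -2.081 -2.366
v 3.277 -1.329 -4.435
v 3.254 -1.115 -4.345
v 3.142 -0.937 -4.246
v 2.959 -0.825 -4.155
v 2.738 -0.798 -4.088
v 2.516 -0.861 -4.057
v 2.332 -1.003 -4.067
v 2.218 -1.2 -4.116
v 2.193 -1.418 -4.195
v 2.262 -1.618 -4.292
v 2.413 -1.767 -4.389
v 2.619 -1.838 -4.47
v 2.846 -1.819 -4.52
v 3.054 -1.714 -4.531
v -1.052 0.573 -0.43
v -0.478 0.491 -0.157
v -0.762 -0.031 -1.223
v -0.188 -0.113 -0.95
v -0.71 -0.373 -0.683
v -0.889 -0 -0.193
v -0.351 0.46 -1.187
v -0.53 0.833 -0.697
v -0.044 0.421 -0.625
v -0.266 -0.094 -0.313
v -0.974 0.554 -1.067
v -1.196 0.039 -0.755
f 2 4 1
f 5 2 1
f 1 4 3
f 3 5 1
f 2 8 4
f 6 2 5
f 6 8 2
f 4 8 3
f 7 5 3
f 3 8 7
f 7 6 5
f 8 6 7
f 10 9 12
f 10 12 11
f 12 9 13
f 12 13 11
f 13 9 14
f 13 14 11
f 14 9 15
f 14 15 11
f 15 9 16
f 15 16 11
f 16 9 17
f 16 17 11
f 17 9 18
f 17 18 11
f 18 9 19
f 18 19 11
f 19 9 20
f 19 20 11
f 20 9 21
f 20 21 11
f 21 9 22
f 21 22 11
f 22 9 23
f 22 23 11
f 23 9 24
f 23 24 11
f 24 9 25
f 24 25 11
f 25 9 10
f 25 10 11
f 26 37 31
f 26 31 27
f 26 27 33
f 26 33 36
f 26 36 37
f 27 31 35
f 31 37 30
f 37 36 28
f 36 33 32
f 33 27 34
f 29 35 30
f 29 30 28
f 29 28 32
f 29 32 34
f 29 34 35
f 30 35 31
f 28 30 37
f 32 28 36
f 34 32 33
f 35 34 27



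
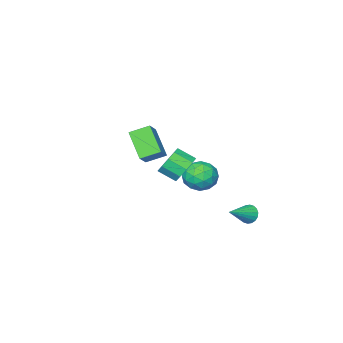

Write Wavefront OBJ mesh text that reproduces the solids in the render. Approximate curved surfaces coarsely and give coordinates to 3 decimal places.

v -3.853 -2.766 -2.723
v -2.96 -2.559 -3.319
v -3 -4.081 -1.901
v -2.107 -3.874 -2.497
v -2.436 -3.158 -1.738
v -2.964 -2.346 -2.246
v -2.996 -4.294 -2.974
v -3.524 -3.482 -3.482
v -2.43 -3.503 -3.474
v -2.084 -2.801 -2.71
v -3.876 -3.839 -2.51
v -3.53 -3.137 -1.746
v -3.481 -2.547 -3.093
v -2.479 -4.093 -2.127
v -2.672 -3.672 -1.681
v -2.147 -3.55 -2.031
v -3.484 -2.422 -2.463
v -2.958 -2.3 -2.813
v -2.651 -2.652 -1.884
v -3.002 -4.34 -2.407
v -2.476 -4.218 -2.757
v -3.813 -3.09 -3.189
v -3.288 -2.968 -3.539
v -3.309 -3.988 -3.336
v -2.645 -2.981 -3.534
v -2.144 -3.753 -3.051
v -2.667 -4 -3.331
v -2.976 -3.523 -3.63
v -2.442 -2.568 -3.085
v -1.94 -3.34 -2.602
v -2.134 -2.92 -2.156
v -2.444 -2.442 -2.455
v -2.13 -3.123 -3.176
v -4.02 -3.3 -2.618
v -3.518 -4.072 -2.135
v -3.516 -4.198 -2.765
v -3.826 -3.72 -3.064
v -3.816 -2.887 -2.169
v -3.315 -3.659 -1.686
v -2.984 -3.117 -1.59
v -3.293 -2.64 -1.889
v -3.83 -3.517 -2.044
v -3.265 0.318 -4.193
v -2.995 0.522 -4.748
v -1.715 0.402 -3.407
v -3.073 0.769 -4.619
v -3.19 0.927 -4.407
v -3.321 0.964 -4.151
v -3.442 0.873 -3.905
v -3.527 0.671 -3.715
v -3.56 0.4 -3.62
v -3.535 0.113 -3.639
v -3.456 -0.134 -3.767
v -3.34 -0.292 -3.98
v -3.208 -0.329 -4.235
v -3.088 -0.237 -4.482
v -3.003 -0.036 -4.671
v -2.97 0.235 -4.766
v 3.228 -0.596 1.765
v 2.831 -1.943 3.016
v 2.393 0.1 2.249
v 1.996 -1.246 3.5
v 3.984 -0.174 2.46
v 3.587 -1.52 3.711
v 3.149 0.523 2.944
v 2.752 -0.824 4.195
v -1.903 -3.303 -1.722
v -1.401 -3.569 -2.544
v -0.854 -4.464 -1.921
v -1.357 -4.197 -1.098
v -1.062 -3.15 -2.241
v -0.516 -4.045 -1.617
v -1.045 -2.79 -1.739
v -0.498 -3.685 -1.115
v -1.355 -2.626 -1.23
v -0.809 -3.52 -0.607
v -1.875 -2.72 -0.91
v -1.329 -3.615 -0.286
v -2.406 -3.036 -0.899
v -1.859 -3.931 -0.276
v -2.744 -3.455 -1.203
v -2.198 -4.35 -0.579
v -2.762 -3.815 -1.705
v -2.215 -4.71 -1.081
v -2.451 -3.98 -2.213
v -1.905 -4.874 -1.59
v -1.931 -3.885 -2.534
v -1.385 -4.78 -1.91
f 1 38 17
f 38 12 41
f 17 41 6
f 38 41 17
f 1 17 13
f 17 6 18
f 13 18 2
f 17 18 13
f 1 13 22
f 13 2 23
f 22 23 8
f 13 23 22
f 1 22 34
f 22 8 37
f 34 37 11
f 22 37 34
f 1 34 38
f 34 11 42
f 38 42 12
f 34 42 38
f 2 18 29
f 18 6 32
f 29 32 10
f 18 32 29
f 6 41 19
f 41 12 40
f 19 40 5
f 41 40 19
f 12 42 39
f 42 11 35
f 39 35 3
f 42 35 39
f 11 37 36
f 37 8 24
f 36 24 7
f 37 24 36
f 8 23 28
f 23 2 25
f 28 25 9
f 23 25 28
f 4 30 16
f 30 10 31
f 16 31 5
f 30 31 16
f 4 16 14
f 16 5 15
f 14 15 3
f 16 15 14
f 4 14 21
f 14 3 20
f 21 20 7
f 14 20 21
f 4 21 26
f 21 7 27
f 26 27 9
f 21 27 26
f 4 26 30
f 26 9 33
f 30 33 10
f 26 33 30
f 5 31 19
f 31 10 32
f 19 32 6
f 31 32 19
f 3 15 39
f 15 5 40
f 39 40 12
f 15 40 39
f 7 20 36
f 20 3 35
f 36 35 11
f 20 35 36
f 9 27 28
f 27 7 24
f 28 24 8
f 27 24 28
f 10 33 29
f 33 9 25
f 29 25 2
f 33 25 29
f 44 43 46
f 44 46 45
f 46 43 47
f 46 47 45
f 47 43 48
f 47 48 45
f 48 43 49
f 48 49 45
f 49 43 50
f 49 50 45
f 50 43 51
f 50 51 45
f 51 43 52
f 51 52 45
f 52 43 53
f 52 53 45
f 53 43 54
f 53 54 45
f 54 43 55
f 54 55 45
f 55 43 56
f 55 56 45
f 56 43 57
f 56 57 45
f 57 43 58
f 57 58 45
f 58 43 44
f 58 44 45
f 60 62 59
f 63 60 59
f 59 62 61
f 61 63 59
f 60 66 62
f 64 60 63
f 64 66 60
f 62 66 61
f 65 63 61
f 61 66 65
f 65 64 63
f 66 64 65
f 68 67 71
f 68 71 69
f 69 71 72
f 69 72 70
f 71 67 73
f 71 73 72
f 72 73 74
f 72 74 70
f 73 67 75
f 73 75 74
f 74 75 76
f 74 76 70
f 75 67 77
f 75 77 76
f 76 77 78
f 76 78 70
f 77 67 79
f 77 79 78
f 78 79 80
f 78 80 70
f 79 67 81
f 79 81 80
f 80 81 82
f 80 82 70
f 81 67 83
f 81 83 82
f 82 83 84
f 82 84 70
f 83 67 85
f 83 85 84
f 84 85 86
f 84 86 70
f 85 67 87
f 85 87 86
f 86 87 88
f 86 88 70
f 87 67 68
f 87 68 88
f 88 68 69
f 88 69 70



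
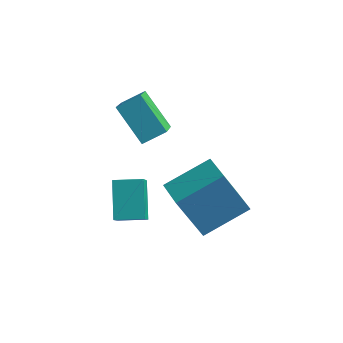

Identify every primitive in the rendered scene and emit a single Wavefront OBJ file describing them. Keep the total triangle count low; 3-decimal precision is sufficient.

v 1.781 -0.942 -2.765
v 0.956 -1.339 -0.975
v 2.884 0.393 -1.96
v 2.059 -0.003 -0.171
v 2.741 -1.877 -2.529
v 1.916 -2.273 -0.74
v 3.844 -0.541 -1.725
v 3.019 -0.938 0.065
v -1.295 -0.477 1.649
v -0.659 0.12 2.095
v -1.872 0.948 0.566
v -1.236 1.545 1.012
v -0.084 -0.885 0.468
v 0.552 -0.288 0.914
v -0.661 0.54 -0.615
v -0.025 1.137 -0.169
v -0.715 -1.574 -3.51
v -0.391 -2.43 -2.573
v -1.292 -0.569 -2.393
v -0.968 -1.424 -1.455
v 0.248 -1.116 -3.425
v 0.572 -1.971 -2.487
v -0.329 -0.11 -2.307
v -0.005 -0.966 -1.37
f 2 4 1
f 5 2 1
f 1 4 3
f 3 5 1
f 2 8 4
f 6 2 5
f 6 8 2
f 4 8 3
f 7 5 3
f 3 8 7
f 7 6 5
f 8 6 7
f 10 12 9
f 13 10 9
f 9 12 11
f 11 13 9
f 10 16 12
f 14 10 13
f 14 16 10
f 12 16 11
f 15 13 11
f 11 16 15
f 15 14 13
f 16 14 15
f 18 20 17
f 21 18 17
f 17 20 19
f 19 21 17
f 18 24 20
f 22 18 21
f 22 24 18
f 20 24 19
f 23 21 19
f 19 24 23
f 23 22 21
f 24 22 23



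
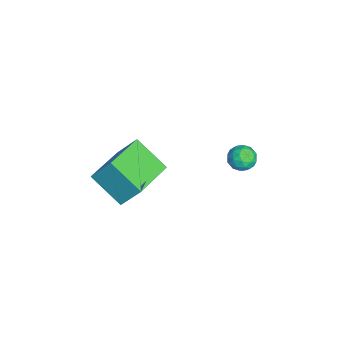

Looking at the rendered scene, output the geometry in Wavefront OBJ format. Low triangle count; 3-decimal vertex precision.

v -2.285 -4.309 -0.974
v -2.058 -3.481 0.207
v -1.389 -3.106 -1.989
v -1.162 -2.279 -0.808
v -0.438 -5.361 -0.592
v -0.211 -4.534 0.589
v 0.458 -4.159 -1.607
v 0.685 -3.331 -0.426
v -4.353 1.514 -3.345
v -3.765 1.485 -2.977
v -4.195 0.455 -3.683
v -3.607 0.426 -3.315
v -4.219 0.458 -2.989
v -4.317 1.113 -2.781
v -3.643 0.827 -3.879
v -3.741 1.482 -3.671
v -3.327 1.06 -3.307
v -3.683 0.832 -2.757
v -4.277 1.108 -3.903
v -4.633 0.88 -3.353
v -4.073 1.593 -3.132
v -3.887 0.347 -3.528
v -4.247 0.366 -3.337
v -3.901 0.349 -3.121
v -4.397 1.374 -3.016
v -4.052 1.357 -2.8
v -4.319 0.753 -2.807
v -3.908 0.583 -3.86
v -3.563 0.566 -3.644
v -4.059 1.591 -3.539
v -3.713 1.574 -3.323
v -3.641 1.187 -3.853
v -3.47 1.326 -3.109
v -3.377 0.703 -3.308
v -3.398 0.939 -3.64
v -3.455 1.324 -3.517
v -3.679 1.192 -2.786
v -3.586 0.569 -2.984
v -3.946 0.588 -2.793
v -4.003 0.973 -2.67
v -3.421 0.942 -2.98
v -4.374 1.371 -3.676
v -4.281 0.748 -3.874
v -3.957 0.967 -3.99
v -4.014 1.352 -3.867
v -4.583 1.237 -3.352
v -4.49 0.614 -3.551
v -4.505 0.616 -3.143
v -4.562 1.001 -3.02
v -4.539 0.998 -3.68
f 2 4 1
f 5 2 1
f 1 4 3
f 3 5 1
f 2 8 4
f 6 2 5
f 6 8 2
f 4 8 3
f 7 5 3
f 3 8 7
f 7 6 5
f 8 6 7
f 9 46 25
f 46 20 49
f 25 49 14
f 46 49 25
f 9 25 21
f 25 14 26
f 21 26 10
f 25 26 21
f 9 21 30
f 21 10 31
f 30 31 16
f 21 31 30
f 9 30 42
f 30 16 45
f 42 45 19
f 30 45 42
f 9 42 46
f 42 19 50
f 46 50 20
f 42 50 46
f 10 26 37
f 26 14 40
f 37 40 18
f 26 40 37
f 14 49 27
f 49 20 48
f 27 48 13
f 49 48 27
f 20 50 47
f 50 19 43
f 47 43 11
f 50 43 47
f 19 45 44
f 45 16 32
f 44 32 15
f 45 32 44
f 16 31 36
f 31 10 33
f 36 33 17
f 31 33 36
f 12 38 24
f 38 18 39
f 24 39 13
f 38 39 24
f 12 24 22
f 24 13 23
f 22 23 11
f 24 23 22
f 12 22 29
f 22 11 28
f 29 28 15
f 22 28 29
f 12 29 34
f 29 15 35
f 34 35 17
f 29 35 34
f 12 34 38
f 34 17 41
f 38 41 18
f 34 41 38
f 13 39 27
f 39 18 40
f 27 40 14
f 39 40 27
f 11 23 47
f 23 13 48
f 47 48 20
f 23 48 47
f 15 28 44
f 28 11 43
f 44 43 19
f 28 43 44
f 17 35 36
f 35 15 32
f 36 32 16
f 35 32 36
f 18 41 37
f 41 17 33
f 37 33 10
f 41 33 37



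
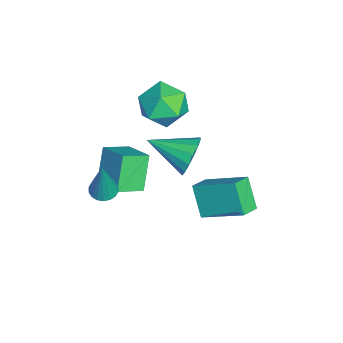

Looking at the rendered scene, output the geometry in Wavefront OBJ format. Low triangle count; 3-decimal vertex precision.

v -0.257 0.427 -2.525
v 0.494 -0.099 -2.152
v 0.439 2.168 -1.473
v 1.19 1.642 -1.1
v 0.63 0.818 -3.76
v 1.381 0.292 -3.387
v 1.326 2.559 -2.708
v 2.077 2.033 -2.335
v -0.037 -2.693 -0.051
v 0.507 -3.711 0.455
v 1.045 -1.814 0.554
v 1.589 -2.831 1.061
v 0.911 -2.889 -1.461
v 1.455 -3.906 -0.954
v 1.993 -2.009 -0.855
v 2.537 -3.027 -0.349
v -1.336 -0.311 1.112
v -0.397 -0.704 1.725
v -2.243 -1.976 1.435
v -1.304 -2.369 2.048
v -1.976 -1.493 2.487
v -1.416 -0.464 2.288
v -1.224 -2.216 0.872
v -0.664 -1.187 0.673
v -0.328 -1.881 1.577
v -0.793 -1.434 2.575
v -1.847 -1.246 0.585
v -2.312 -0.799 1.583
v 3.531 -3.475 0.952
v 4.101 -3.436 0.808
v 4.049 -3.465 3.008
v 4.028 -3.185 0.825
v 3.857 -2.99 0.868
v 3.621 -2.892 0.927
v 3.367 -2.909 0.991
v 3.145 -3.038 1.048
v 3 -3.254 1.085
v 2.96 -3.513 1.096
v 3.033 -3.765 1.079
v 3.204 -3.959 1.037
v 3.44 -4.057 0.978
v 3.694 -4.04 0.913
v 3.916 -3.911 0.857
v 4.061 -3.696 0.819
v 1.619 -0.117 1.184
v 1.966 -0.472 0.374
v 1.221 -1.903 1.796
v 2.351 -0.453 0.679
v 2.539 -0.344 1.12
v 2.481 -0.174 1.578
v 2.192 0.011 1.93
v 1.75 0.162 2.082
v 1.272 0.238 1.994
v 0.887 0.219 1.688
v 0.699 0.11 1.247
v 0.757 -0.06 0.789
v 1.046 -0.245 0.437
v 1.488 -0.396 0.285
f 2 4 1
f 5 2 1
f 1 4 3
f 3 5 1
f 2 8 4
f 6 2 5
f 6 8 2
f 4 8 3
f 7 5 3
f 3 8 7
f 7 6 5
f 8 6 7
f 10 12 9
f 13 10 9
f 9 12 11
f 11 13 9
f 10 16 12
f 14 10 13
f 14 16 10
f 12 16 11
f 15 13 11
f 11 16 15
f 15 14 13
f 16 14 15
f 17 28 22
f 17 22 18
f 17 18 24
f 17 24 27
f 17 27 28
f 18 22 26
f 22 28 21
f 28 27 19
f 27 24 23
f 24 18 25
f 20 26 21
f 20 21 19
f 20 19 23
f 20 23 25
f 20 25 26
f 21 26 22
f 19 21 28
f 23 19 27
f 25 23 24
f 26 25 18
f 30 29 32
f 30 32 31
f 32 29 33
f 32 33 31
f 33 29 34
f 33 34 31
f 34 29 35
f 34 35 31
f 35 29 36
f 35 36 31
f 36 29 37
f 36 37 31
f 37 29 38
f 37 38 31
f 38 29 39
f 38 39 31
f 39 29 40
f 39 40 31
f 40 29 41
f 40 41 31
f 41 29 42
f 41 42 31
f 42 29 43
f 42 43 31
f 43 29 44
f 43 44 31
f 44 29 30
f 44 30 31
f 46 45 48
f 46 48 47
f 48 45 49
f 48 49 47
f 49 45 50
f 49 50 47
f 50 45 51
f 50 51 47
f 51 45 52
f 51 52 47
f 52 45 53
f 52 53 47
f 53 45 54
f 53 54 47
f 54 45 55
f 54 55 47
f 55 45 56
f 55 56 47
f 56 45 57
f 56 57 47
f 57 45 58
f 57 58 47
f 58 45 46
f 58 46 47



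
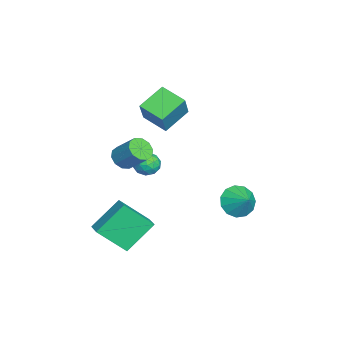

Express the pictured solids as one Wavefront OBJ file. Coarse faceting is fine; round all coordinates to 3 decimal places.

v -2.836 -0.846 -0.601
v -2.269 -1.335 -0.714
v -3.551 -1.505 -1.346
v -2.984 -1.994 -1.459
v -3.322 -1.956 -0.782
v -2.88 -1.549 -0.322
v -2.94 -1.291 -1.738
v -2.498 -0.884 -1.278
v -2.333 -1.61 -1.417
v -2.569 -2.021 -0.826
v -3.251 -0.819 -1.234
v -3.487 -1.23 -0.643
v -2.489 -1.033 -0.592
v -3.331 -1.807 -1.468
v -3.529 -1.785 -1.07
v -3.196 -2.072 -1.137
v -2.849 -1.159 -0.362
v -2.515 -1.446 -0.428
v -3.135 -1.811 -0.468
v -3.305 -1.394 -1.632
v -2.971 -1.681 -1.698
v -2.624 -0.768 -0.923
v -2.291 -1.055 -0.99
v -2.685 -1.029 -1.592
v -2.194 -1.482 -1.072
v -2.615 -1.869 -1.509
v -2.589 -1.456 -1.673
v -2.329 -1.217 -1.403
v -2.333 -1.723 -0.725
v -2.753 -2.11 -1.162
v -2.952 -2.088 -0.765
v -2.692 -1.849 -0.494
v -2.371 -1.885 -1.138
v -3.067 -0.73 -0.898
v -3.487 -1.117 -1.335
v -3.128 -0.991 -1.566
v -2.868 -0.752 -1.295
v -3.205 -0.971 -0.551
v -3.626 -1.358 -0.988
v -3.491 -1.623 -0.657
v -3.231 -1.384 -0.387
v -3.449 -0.955 -0.922
v 0.833 -2.211 1.789
v 1.22 -2.741 2.061
v 1.754 -1.839 3.062
v 1.367 -1.309 2.791
v 1.46 -2.542 1.753
v 1.994 -1.639 2.754
v 1.461 -2.216 1.458
v 1.995 -1.313 2.46
v 1.222 -1.888 1.291
v 1.756 -0.986 2.292
v 0.834 -1.684 1.314
v 1.368 -0.782 2.315
v 0.446 -1.681 1.518
v 0.98 -0.779 2.519
v 0.206 -1.881 1.826
v 0.74 -0.978 2.827
v 0.205 -2.207 2.12
v 0.739 -1.304 3.122
v 0.444 -2.534 2.288
v 0.978 -1.632 3.289
v 0.832 -2.738 2.265
v 1.366 -1.836 3.266
v -2.337 3.183 -3.221
v -1.684 3.133 -3.977
v -1.503 3.757 -2.539
v -1.964 3.618 -4.041
v -2.363 3.964 -3.845
v -2.753 4.063 -3.451
v -3.011 3.882 -2.984
v -3.055 3.48 -2.592
v -2.871 2.983 -2.4
v -2.517 2.55 -2.468
v -2.106 2.318 -2.776
v -1.768 2.361 -3.225
v -1.611 2.665 -3.672
v 1.276 -2.291 -4.235
v 1.408 -3.743 -2.823
v 0.399 -1.033 -2.859
v 0.531 -2.485 -1.447
v 2.169 -1.955 -3.973
v 2.301 -3.407 -2.561
v 1.292 -0.697 -2.597
v 1.424 -2.149 -1.185
v -4.885 -0.604 2.635
v -3.987 -0.713 3.979
v -4.065 0.581 2.183
v -3.167 0.472 3.527
v -3.813 -1.652 1.833
v -2.915 -1.761 3.177
v -2.993 -0.467 1.381
v -2.095 -0.576 2.725
f 1 38 17
f 38 12 41
f 17 41 6
f 38 41 17
f 1 17 13
f 17 6 18
f 13 18 2
f 17 18 13
f 1 13 22
f 13 2 23
f 22 23 8
f 13 23 22
f 1 22 34
f 22 8 37
f 34 37 11
f 22 37 34
f 1 34 38
f 34 11 42
f 38 42 12
f 34 42 38
f 2 18 29
f 18 6 32
f 29 32 10
f 18 32 29
f 6 41 19
f 41 12 40
f 19 40 5
f 41 40 19
f 12 42 39
f 42 11 35
f 39 35 3
f 42 35 39
f 11 37 36
f 37 8 24
f 36 24 7
f 37 24 36
f 8 23 28
f 23 2 25
f 28 25 9
f 23 25 28
f 4 30 16
f 30 10 31
f 16 31 5
f 30 31 16
f 4 16 14
f 16 5 15
f 14 15 3
f 16 15 14
f 4 14 21
f 14 3 20
f 21 20 7
f 14 20 21
f 4 21 26
f 21 7 27
f 26 27 9
f 21 27 26
f 4 26 30
f 26 9 33
f 30 33 10
f 26 33 30
f 5 31 19
f 31 10 32
f 19 32 6
f 31 32 19
f 3 15 39
f 15 5 40
f 39 40 12
f 15 40 39
f 7 20 36
f 20 3 35
f 36 35 11
f 20 35 36
f 9 27 28
f 27 7 24
f 28 24 8
f 27 24 28
f 10 33 29
f 33 9 25
f 29 25 2
f 33 25 29
f 44 43 47
f 44 47 45
f 45 47 48
f 45 48 46
f 47 43 49
f 47 49 48
f 48 49 50
f 48 50 46
f 49 43 51
f 49 51 50
f 50 51 52
f 50 52 46
f 51 43 53
f 51 53 52
f 52 53 54
f 52 54 46
f 53 43 55
f 53 55 54
f 54 55 56
f 54 56 46
f 55 43 57
f 55 57 56
f 56 57 58
f 56 58 46
f 57 43 59
f 57 59 58
f 58 59 60
f 58 60 46
f 59 43 61
f 59 61 60
f 60 61 62
f 60 62 46
f 61 43 63
f 61 63 62
f 62 63 64
f 62 64 46
f 63 43 44
f 63 44 64
f 64 44 45
f 64 45 46
f 66 65 68
f 66 68 67
f 68 65 69
f 68 69 67
f 69 65 70
f 69 70 67
f 70 65 71
f 70 71 67
f 71 65 72
f 71 72 67
f 72 65 73
f 72 73 67
f 73 65 74
f 73 74 67
f 74 65 75
f 74 75 67
f 75 65 76
f 75 76 67
f 76 65 77
f 76 77 67
f 77 65 66
f 77 66 67
f 79 81 78
f 82 79 78
f 78 81 80
f 80 82 78
f 79 85 81
f 83 79 82
f 83 85 79
f 81 85 80
f 84 82 80
f 80 85 84
f 84 83 82
f 85 83 84
f 87 89 86
f 90 87 86
f 86 89 88
f 88 90 86
f 87 93 89
f 91 87 90
f 91 93 87
f 89 93 88
f 92 90 88
f 88 93 92
f 92 91 90
f 93 91 92



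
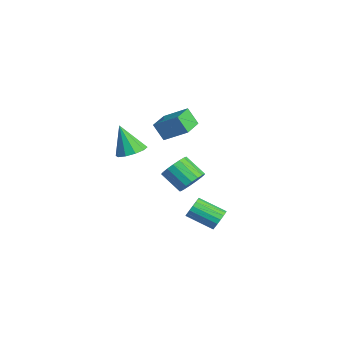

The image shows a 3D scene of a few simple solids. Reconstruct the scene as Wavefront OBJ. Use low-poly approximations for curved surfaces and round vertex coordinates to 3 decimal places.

v -3.464 0.834 -1.926
v -2.724 0.271 -1.786
v -4.176 0.346 -0.134
v -2.588 0.8 -1.587
v -2.785 1.341 -1.518
v -3.242 1.69 -1.605
v -3.784 1.711 -1.815
v -4.203 1.397 -2.067
v -4.34 0.869 -2.265
v -4.142 0.327 -2.334
v -3.685 -0.021 -2.247
v -3.143 -0.042 -2.038
v -1.408 3.726 -3.82
v -0.707 3.454 -3.274
v -1.73 2.702 -2.334
v -2.432 2.974 -2.88
v -0.833 3.843 -3.099
v -1.856 3.092 -2.159
v -1.09 4.206 -3.09
v -2.114 3.454 -2.15
v -1.421 4.459 -3.248
v -2.445 3.707 -2.308
v -1.749 4.544 -3.537
v -2.772 3.792 -2.597
v -1.998 4.441 -3.891
v -3.022 3.689 -2.951
v -2.113 4.175 -4.228
v -3.137 3.423 -3.289
v -2.066 3.806 -4.473
v -3.09 3.054 -3.533
v -1.868 3.418 -4.567
v -2.892 2.666 -3.627
v -1.565 3.101 -4.491
v -2.589 2.349 -3.551
v -1.226 2.927 -4.261
v -2.25 2.176 -3.321
v -0.929 2.937 -3.929
v -1.952 2.185 -2.99
v -0.741 3.127 -3.573
v -1.765 2.375 -2.633
v 4.145 3.387 -3.328
v 4.452 2.919 -3.732
v 3.543 1.686 -2.996
v 3.235 2.153 -2.592
v 4.647 2.934 -3.465
v 3.738 1.701 -2.73
v 4.727 3.053 -3.168
v 3.817 1.819 -2.432
v 4.673 3.248 -2.907
v 3.764 2.015 -2.171
v 4.499 3.475 -2.742
v 3.589 2.241 -2.007
v 4.243 3.682 -2.712
v 3.333 2.448 -1.976
v 3.965 3.821 -2.823
v 3.055 2.587 -2.087
v 3.728 3.861 -3.049
v 2.818 2.627 -2.313
v 3.586 3.792 -3.339
v 2.677 2.558 -2.604
v 3.573 3.63 -3.627
v 2.663 2.397 -2.892
v 3.69 3.413 -3.846
v 2.781 2.179 -3.111
v 3.912 3.189 -3.947
v 3.002 1.956 -3.211
v 4.187 3.011 -3.905
v 3.277 1.778 -3.17
v -1.72 1.557 1.057
v -0.846 2.661 1.954
v -2.848 2.527 0.963
v -1.973 3.63 1.861
v -1.247 2.01 0.039
v -0.372 3.113 0.937
v -2.374 2.979 -0.054
v -1.5 4.083 0.843
f 2 1 4
f 2 4 3
f 4 1 5
f 4 5 3
f 5 1 6
f 5 6 3
f 6 1 7
f 6 7 3
f 7 1 8
f 7 8 3
f 8 1 9
f 8 9 3
f 9 1 10
f 9 10 3
f 10 1 11
f 10 11 3
f 11 1 12
f 11 12 3
f 12 1 2
f 12 2 3
f 14 13 17
f 14 17 15
f 15 17 18
f 15 18 16
f 17 13 19
f 17 19 18
f 18 19 20
f 18 20 16
f 19 13 21
f 19 21 20
f 20 21 22
f 20 22 16
f 21 13 23
f 21 23 22
f 22 23 24
f 22 24 16
f 23 13 25
f 23 25 24
f 24 25 26
f 24 26 16
f 25 13 27
f 25 27 26
f 26 27 28
f 26 28 16
f 27 13 29
f 27 29 28
f 28 29 30
f 28 30 16
f 29 13 31
f 29 31 30
f 30 31 32
f 30 32 16
f 31 13 33
f 31 33 32
f 32 33 34
f 32 34 16
f 33 13 35
f 33 35 34
f 34 35 36
f 34 36 16
f 35 13 37
f 35 37 36
f 36 37 38
f 36 38 16
f 37 13 39
f 37 39 38
f 38 39 40
f 38 40 16
f 39 13 14
f 39 14 40
f 40 14 15
f 40 15 16
f 42 41 45
f 42 45 43
f 43 45 46
f 43 46 44
f 45 41 47
f 45 47 46
f 46 47 48
f 46 48 44
f 47 41 49
f 47 49 48
f 48 49 50
f 48 50 44
f 49 41 51
f 49 51 50
f 50 51 52
f 50 52 44
f 51 41 53
f 51 53 52
f 52 53 54
f 52 54 44
f 53 41 55
f 53 55 54
f 54 55 56
f 54 56 44
f 55 41 57
f 55 57 56
f 56 57 58
f 56 58 44
f 57 41 59
f 57 59 58
f 58 59 60
f 58 60 44
f 59 41 61
f 59 61 60
f 60 61 62
f 60 62 44
f 61 41 63
f 61 63 62
f 62 63 64
f 62 64 44
f 63 41 65
f 63 65 64
f 64 65 66
f 64 66 44
f 65 41 67
f 65 67 66
f 66 67 68
f 66 68 44
f 67 41 42
f 67 42 68
f 68 42 43
f 68 43 44
f 70 72 69
f 73 70 69
f 69 72 71
f 71 73 69
f 70 76 72
f 74 70 73
f 74 76 70
f 72 76 71
f 75 73 71
f 71 76 75
f 75 74 73
f 76 74 75



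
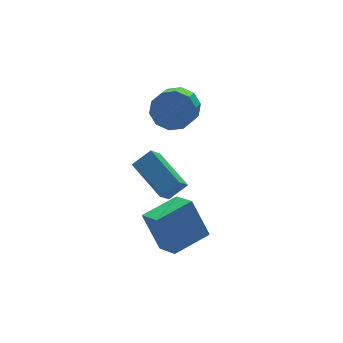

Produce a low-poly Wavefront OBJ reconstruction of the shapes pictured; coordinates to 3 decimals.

v 0.038 1.866 1.697
v 0.415 2.246 2.601
v -0.302 1.375 3.266
v -0.678 0.994 2.363
v -0.124 2.576 2.453
v -0.841 1.705 3.118
v -0.601 2.635 2.017
v -1.318 1.764 2.682
v -0.834 2.4 1.458
v -1.55 1.528 2.124
v -0.733 1.961 0.991
v -1.45 1.089 1.657
v -0.338 1.485 0.794
v -1.055 0.614 1.459
v 0.201 1.155 0.942
v -0.516 0.284 1.607
v 0.678 1.096 1.378
v -0.039 0.225 2.043
v 0.91 1.332 1.936
v 0.194 0.46 2.602
v 0.81 1.771 2.403
v 0.093 0.899 3.069
v -2.751 -3.114 -3.405
v -3.132 -2.193 -1.648
v -2.849 -1.894 -4.066
v -3.23 -0.973 -2.309
v -0.89 -2.827 -3.151
v -1.271 -1.906 -1.394
v -0.988 -1.607 -3.812
v -1.369 -0.686 -2.055
v -2.367 -1.01 -1.32
v -1.472 -1.105 -0.636
v -2.672 1.058 -0.635
v -1.778 0.963 0.049
v -1.742 -0.663 -2.089
v -0.848 -0.758 -1.405
v -2.048 1.405 -1.404
v -1.153 1.31 -0.72
f 2 1 5
f 2 5 3
f 3 5 6
f 3 6 4
f 5 1 7
f 5 7 6
f 6 7 8
f 6 8 4
f 7 1 9
f 7 9 8
f 8 9 10
f 8 10 4
f 9 1 11
f 9 11 10
f 10 11 12
f 10 12 4
f 11 1 13
f 11 13 12
f 12 13 14
f 12 14 4
f 13 1 15
f 13 15 14
f 14 15 16
f 14 16 4
f 15 1 17
f 15 17 16
f 16 17 18
f 16 18 4
f 17 1 19
f 17 19 18
f 18 19 20
f 18 20 4
f 19 1 21
f 19 21 20
f 20 21 22
f 20 22 4
f 21 1 2
f 21 2 22
f 22 2 3
f 22 3 4
f 24 26 23
f 27 24 23
f 23 26 25
f 25 27 23
f 24 30 26
f 28 24 27
f 28 30 24
f 26 30 25
f 29 27 25
f 25 30 29
f 29 28 27
f 30 28 29
f 32 34 31
f 35 32 31
f 31 34 33
f 33 35 31
f 32 38 34
f 36 32 35
f 36 38 32
f 34 38 33
f 37 35 33
f 33 38 37
f 37 36 35
f 38 36 37



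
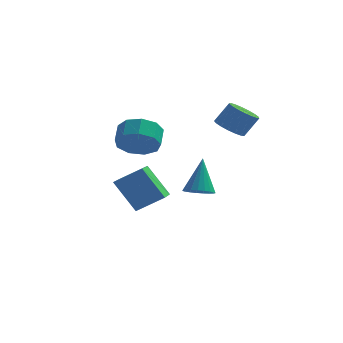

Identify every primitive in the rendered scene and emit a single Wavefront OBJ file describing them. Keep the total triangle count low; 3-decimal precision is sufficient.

v 1.65 -2.295 -0.162
v 2.043 -1.706 -0.464
v 1.67 -1.385 1.642
v 1.739 -1.613 -0.507
v 1.421 -1.638 -0.491
v 1.141 -1.777 -0.418
v 0.95 -2.005 -0.3
v 0.88 -2.284 -0.159
v 0.943 -2.564 -0.018
v 1.128 -2.798 0.098
v 1.403 -2.945 0.169
v 1.721 -2.98 0.183
v 2.027 -2.896 0.138
v 2.267 -2.708 0.04
v 2.401 -2.449 -0.092
v 2.405 -2.164 -0.236
v 2.278 -1.901 -0.368
v -3.104 0.763 -0.996
v -1.735 1.034 -0.099
v -3.174 2.358 -1.373
v -1.804 2.629 -0.476
v -1.916 0.411 -2.704
v -0.546 0.682 -1.807
v -1.985 2.006 -3.081
v -0.616 2.277 -2.184
v 2.392 1.761 2.602
v 3.132 1.64 2.181
v 3.808 1.897 3.297
v 3.068 2.019 3.718
v 3.057 2.042 2.134
v 3.733 2.299 3.25
v 2.829 2.379 2.194
v 3.506 2.637 3.31
v 2.502 2.575 2.348
v 3.178 2.833 3.464
v 2.149 2.585 2.559
v 2.825 2.843 3.675
v 1.852 2.406 2.781
v 2.528 2.663 3.897
v 1.678 2.079 2.961
v 2.354 2.337 4.077
v 1.668 1.68 3.06
v 2.345 1.937 4.175
v 1.824 1.299 3.053
v 2.5 1.556 4.169
v 2.11 1.024 2.943
v 2.786 1.281 4.059
v 2.46 0.918 2.755
v 3.137 1.175 3.871
v 2.795 1.005 2.532
v 3.472 1.262 3.648
v 3.038 1.266 2.325
v 3.714 1.523 3.441
v -0.823 -4.086 3.301
v 0.235 -4.04 3.329
v 0.182 -3.168 3.946
v -0.877 -3.214 3.919
v -0.015 -3.657 2.766
v -0.068 -2.785 3.384
v -0.643 -3.475 2.454
v -0.697 -2.603 3.072
v -1.356 -3.578 2.538
v -1.409 -2.706 3.156
v -1.819 -3.919 2.979
v -1.873 -3.047 3.597
v -1.817 -4.338 3.571
v -1.87 -3.466 4.189
v -1.349 -4.639 4.036
v -1.403 -3.767 4.654
v -0.636 -4.681 4.158
v -0.689 -3.809 4.776
v -0.01 -4.445 3.878
v -0.063 -3.573 4.496
f 2 1 4
f 2 4 3
f 4 1 5
f 4 5 3
f 5 1 6
f 5 6 3
f 6 1 7
f 6 7 3
f 7 1 8
f 7 8 3
f 8 1 9
f 8 9 3
f 9 1 10
f 9 10 3
f 10 1 11
f 10 11 3
f 11 1 12
f 11 12 3
f 12 1 13
f 12 13 3
f 13 1 14
f 13 14 3
f 14 1 15
f 14 15 3
f 15 1 16
f 15 16 3
f 16 1 17
f 16 17 3
f 17 1 2
f 17 2 3
f 19 21 18
f 22 19 18
f 18 21 20
f 20 22 18
f 19 25 21
f 23 19 22
f 23 25 19
f 21 25 20
f 24 22 20
f 20 25 24
f 24 23 22
f 25 23 24
f 27 26 30
f 27 30 28
f 28 30 31
f 28 31 29
f 30 26 32
f 30 32 31
f 31 32 33
f 31 33 29
f 32 26 34
f 32 34 33
f 33 34 35
f 33 35 29
f 34 26 36
f 34 36 35
f 35 36 37
f 35 37 29
f 36 26 38
f 36 38 37
f 37 38 39
f 37 39 29
f 38 26 40
f 38 40 39
f 39 40 41
f 39 41 29
f 40 26 42
f 40 42 41
f 41 42 43
f 41 43 29
f 42 26 44
f 42 44 43
f 43 44 45
f 43 45 29
f 44 26 46
f 44 46 45
f 45 46 47
f 45 47 29
f 46 26 48
f 46 48 47
f 47 48 49
f 47 49 29
f 48 26 50
f 48 50 49
f 49 50 51
f 49 51 29
f 50 26 52
f 50 52 51
f 51 52 53
f 51 53 29
f 52 26 27
f 52 27 53
f 53 27 28
f 53 28 29
f 55 54 58
f 55 58 56
f 56 58 59
f 56 59 57
f 58 54 60
f 58 60 59
f 59 60 61
f 59 61 57
f 60 54 62
f 60 62 61
f 61 62 63
f 61 63 57
f 62 54 64
f 62 64 63
f 63 64 65
f 63 65 57
f 64 54 66
f 64 66 65
f 65 66 67
f 65 67 57
f 66 54 68
f 66 68 67
f 67 68 69
f 67 69 57
f 68 54 70
f 68 70 69
f 69 70 71
f 69 71 57
f 70 54 72
f 70 72 71
f 71 72 73
f 71 73 57
f 72 54 55
f 72 55 73
f 73 55 56
f 73 56 57

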